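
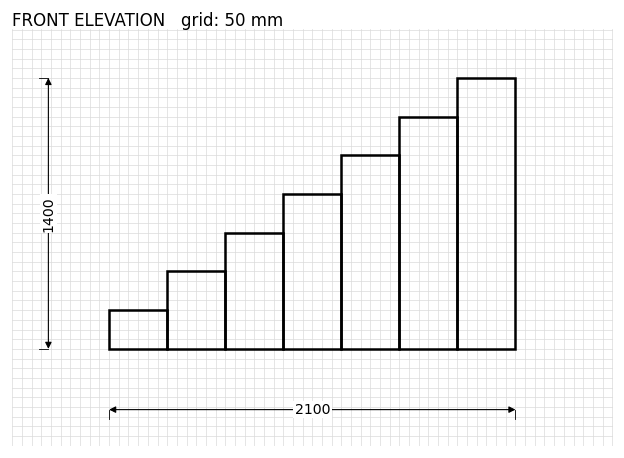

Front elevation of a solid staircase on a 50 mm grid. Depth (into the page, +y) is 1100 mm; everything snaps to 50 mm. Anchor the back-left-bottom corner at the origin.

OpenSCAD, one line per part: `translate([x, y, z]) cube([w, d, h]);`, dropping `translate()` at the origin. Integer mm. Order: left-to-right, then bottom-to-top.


cube([300, 1100, 200]);
translate([300, 0, 0]) cube([300, 1100, 400]);
translate([600, 0, 0]) cube([300, 1100, 600]);
translate([900, 0, 0]) cube([300, 1100, 800]);
translate([1200, 0, 0]) cube([300, 1100, 1000]);
translate([1500, 0, 0]) cube([300, 1100, 1200]);
translate([1800, 0, 0]) cube([300, 1100, 1400]);


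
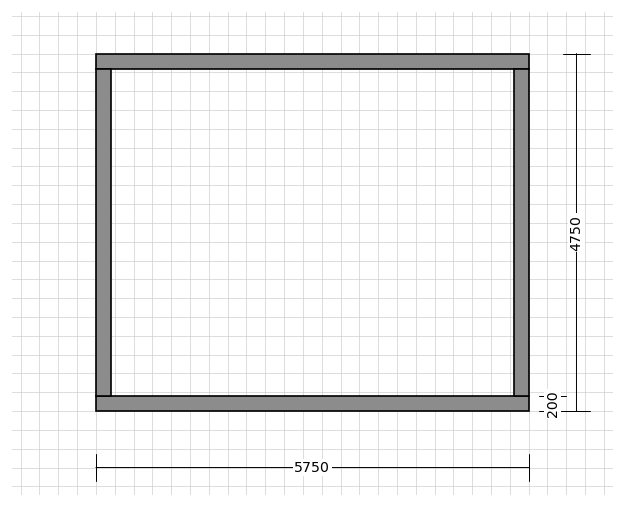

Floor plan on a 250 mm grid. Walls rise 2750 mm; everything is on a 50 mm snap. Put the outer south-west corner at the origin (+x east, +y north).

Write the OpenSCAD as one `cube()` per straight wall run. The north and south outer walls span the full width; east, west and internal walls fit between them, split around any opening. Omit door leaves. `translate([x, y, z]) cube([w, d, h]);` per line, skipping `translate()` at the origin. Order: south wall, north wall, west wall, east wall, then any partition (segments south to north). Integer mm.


cube([5750, 200, 2750]);
translate([0, 4550, 0]) cube([5750, 200, 2750]);
translate([0, 200, 0]) cube([200, 4350, 2750]);
translate([5550, 200, 0]) cube([200, 4350, 2750]);


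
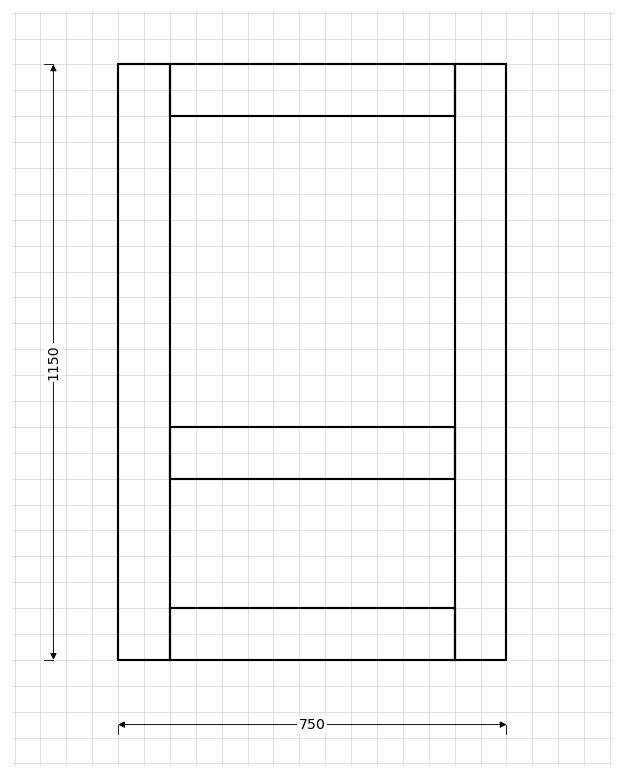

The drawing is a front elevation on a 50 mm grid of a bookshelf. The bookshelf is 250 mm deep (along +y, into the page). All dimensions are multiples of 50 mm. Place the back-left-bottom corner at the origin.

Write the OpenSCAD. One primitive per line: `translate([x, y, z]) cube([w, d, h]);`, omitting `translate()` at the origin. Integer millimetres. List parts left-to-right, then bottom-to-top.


cube([100, 250, 1150]);
translate([100, 0, 0]) cube([550, 250, 100]);
translate([100, 0, 350]) cube([550, 250, 100]);
translate([100, 0, 1050]) cube([550, 250, 100]);
translate([650, 0, 0]) cube([100, 250, 1150]);


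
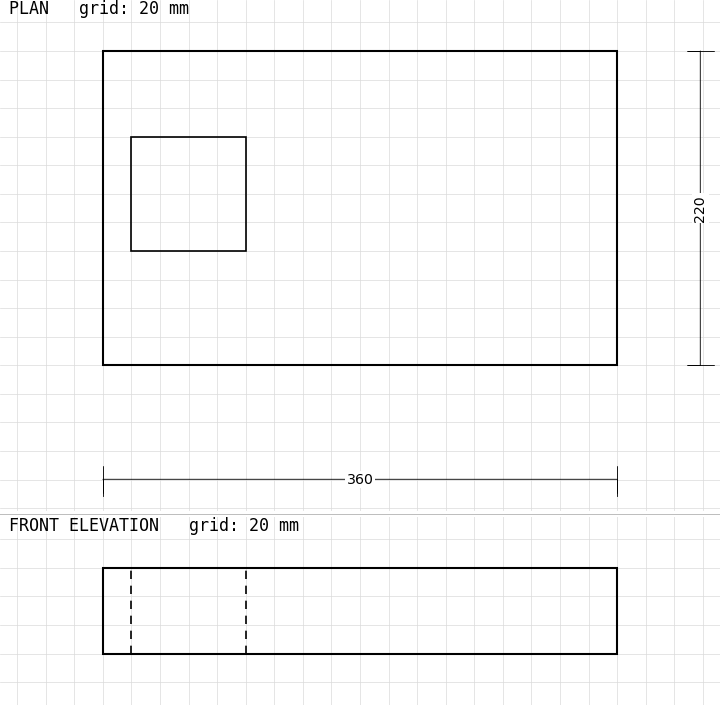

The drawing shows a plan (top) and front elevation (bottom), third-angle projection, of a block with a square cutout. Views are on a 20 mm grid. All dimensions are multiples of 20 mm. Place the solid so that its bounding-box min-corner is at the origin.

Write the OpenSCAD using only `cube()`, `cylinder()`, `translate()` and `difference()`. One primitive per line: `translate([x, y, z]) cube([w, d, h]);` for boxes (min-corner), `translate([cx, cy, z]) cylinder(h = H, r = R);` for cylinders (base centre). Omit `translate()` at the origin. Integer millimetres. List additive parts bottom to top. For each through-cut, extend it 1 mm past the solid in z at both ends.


difference() {
  cube([360, 220, 60]);
  translate([20, 80, -1]) cube([80, 80, 62]);
}


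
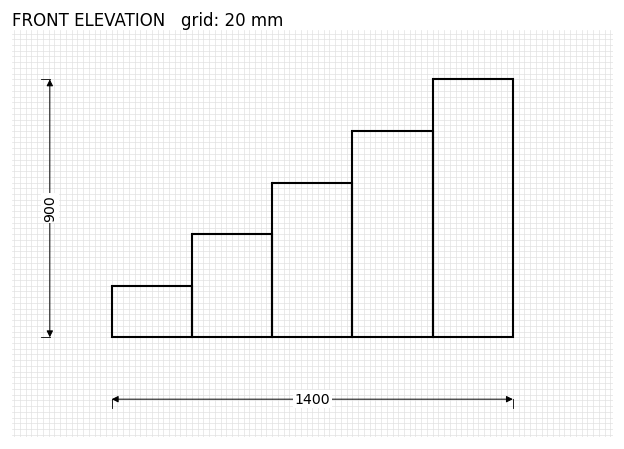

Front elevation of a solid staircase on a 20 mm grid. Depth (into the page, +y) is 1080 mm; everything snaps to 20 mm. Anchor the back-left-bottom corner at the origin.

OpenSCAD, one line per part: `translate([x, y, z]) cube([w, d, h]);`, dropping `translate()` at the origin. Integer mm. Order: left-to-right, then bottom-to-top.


cube([280, 1080, 180]);
translate([280, 0, 0]) cube([280, 1080, 360]);
translate([560, 0, 0]) cube([280, 1080, 540]);
translate([840, 0, 0]) cube([280, 1080, 720]);
translate([1120, 0, 0]) cube([280, 1080, 900]);


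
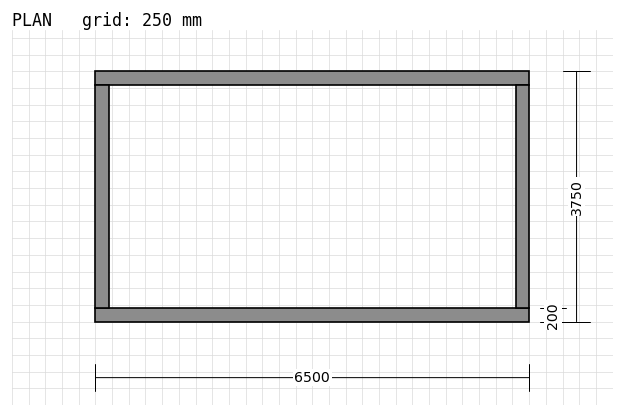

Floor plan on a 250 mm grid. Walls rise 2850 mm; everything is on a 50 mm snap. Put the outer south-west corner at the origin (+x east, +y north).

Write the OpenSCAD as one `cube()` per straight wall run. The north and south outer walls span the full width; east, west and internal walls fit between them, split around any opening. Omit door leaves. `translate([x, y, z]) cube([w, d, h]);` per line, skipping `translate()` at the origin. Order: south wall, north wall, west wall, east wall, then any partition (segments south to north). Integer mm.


cube([6500, 200, 2850]);
translate([0, 3550, 0]) cube([6500, 200, 2850]);
translate([0, 200, 0]) cube([200, 3350, 2850]);
translate([6300, 200, 0]) cube([200, 3350, 2850]);


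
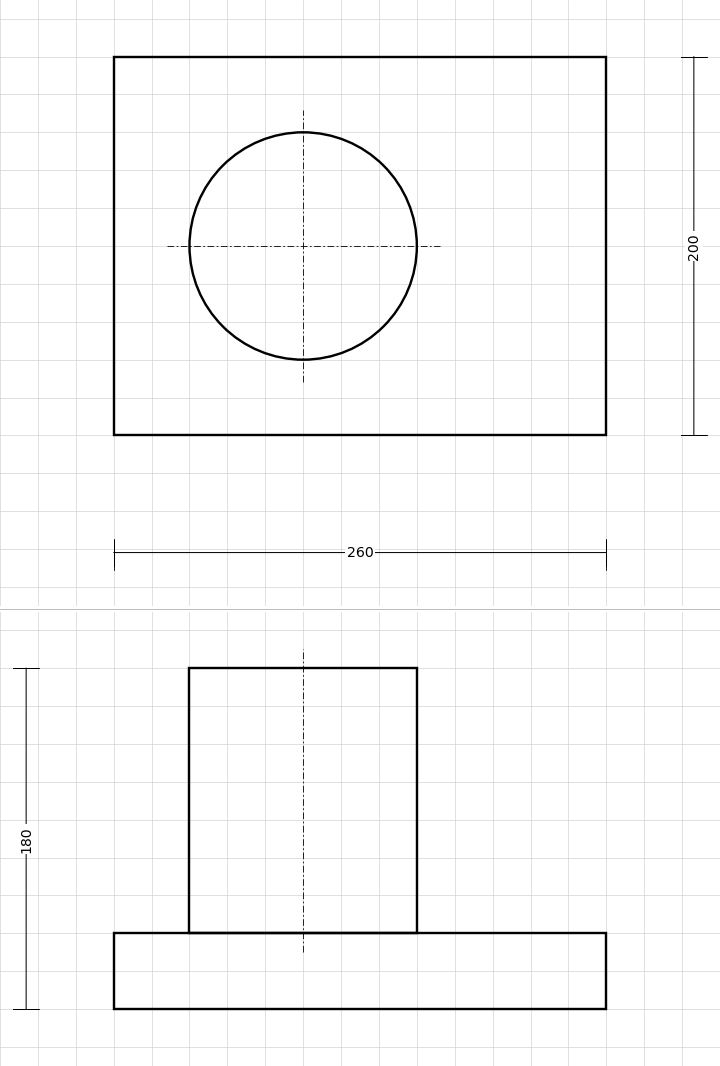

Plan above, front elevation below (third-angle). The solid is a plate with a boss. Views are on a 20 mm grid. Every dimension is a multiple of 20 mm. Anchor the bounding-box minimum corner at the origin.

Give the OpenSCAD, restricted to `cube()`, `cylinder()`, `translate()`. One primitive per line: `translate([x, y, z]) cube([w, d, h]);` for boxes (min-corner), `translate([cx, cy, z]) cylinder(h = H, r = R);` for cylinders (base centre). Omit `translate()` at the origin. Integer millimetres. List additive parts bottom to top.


cube([260, 200, 40]);
translate([100, 100, 40]) cylinder(h = 140, r = 60);


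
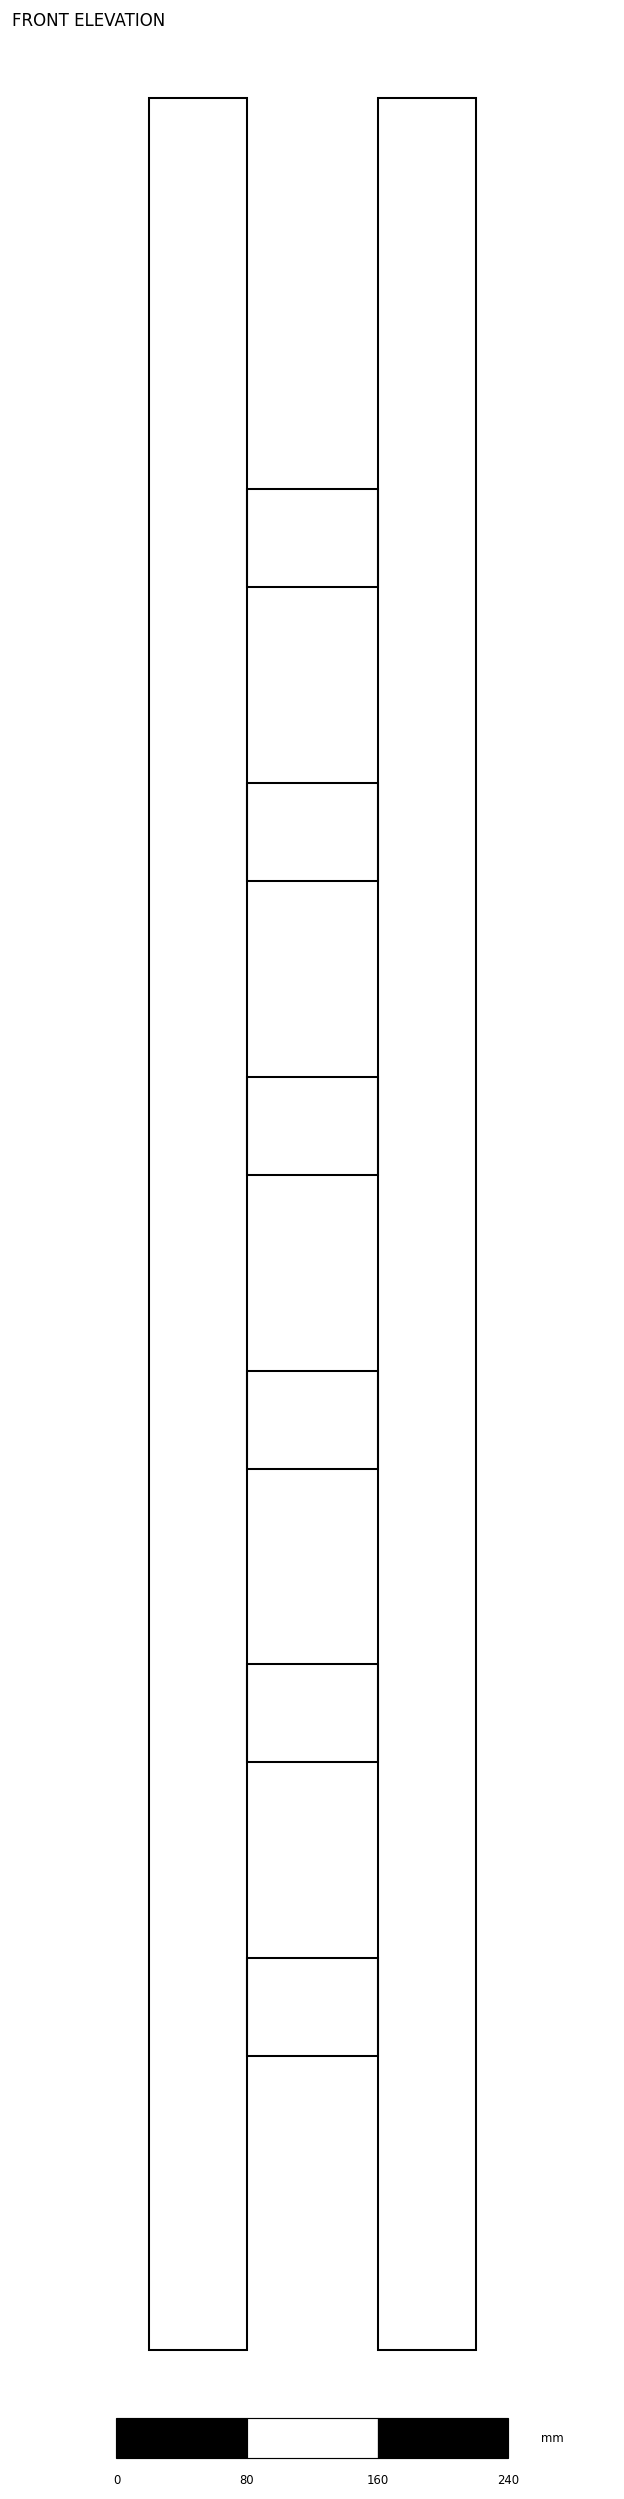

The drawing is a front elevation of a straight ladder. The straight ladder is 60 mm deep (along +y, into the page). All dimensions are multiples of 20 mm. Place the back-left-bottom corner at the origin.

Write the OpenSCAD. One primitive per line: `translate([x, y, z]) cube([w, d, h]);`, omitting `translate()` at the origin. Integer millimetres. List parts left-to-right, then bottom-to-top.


cube([60, 60, 1380]);
translate([60, 0, 180]) cube([80, 60, 60]);
translate([60, 0, 360]) cube([80, 60, 60]);
translate([60, 0, 540]) cube([80, 60, 60]);
translate([60, 0, 720]) cube([80, 60, 60]);
translate([60, 0, 900]) cube([80, 60, 60]);
translate([60, 0, 1080]) cube([80, 60, 60]);
translate([140, 0, 0]) cube([60, 60, 1380]);


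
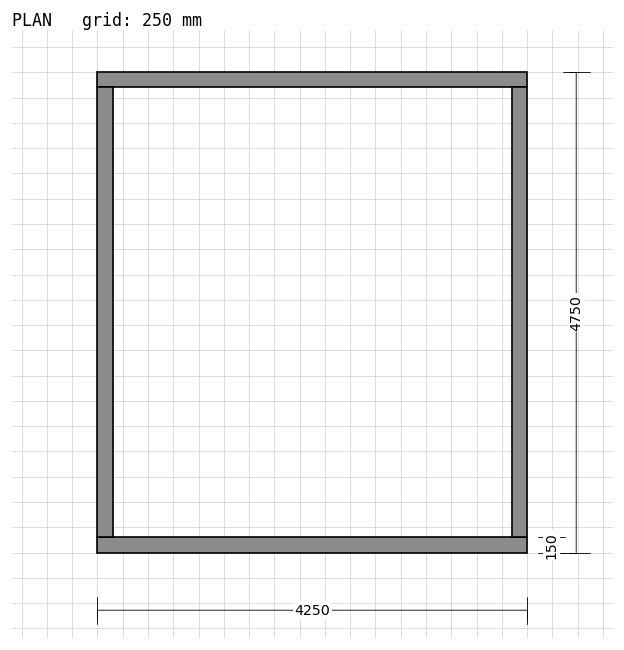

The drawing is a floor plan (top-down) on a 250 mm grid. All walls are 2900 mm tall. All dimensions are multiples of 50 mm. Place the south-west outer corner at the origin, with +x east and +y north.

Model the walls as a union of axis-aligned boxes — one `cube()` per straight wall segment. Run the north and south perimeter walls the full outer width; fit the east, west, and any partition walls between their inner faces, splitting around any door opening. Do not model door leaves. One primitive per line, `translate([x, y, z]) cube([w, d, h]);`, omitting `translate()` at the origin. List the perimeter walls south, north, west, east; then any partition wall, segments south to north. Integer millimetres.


cube([4250, 150, 2900]);
translate([0, 4600, 0]) cube([4250, 150, 2900]);
translate([0, 150, 0]) cube([150, 4450, 2900]);
translate([4100, 150, 0]) cube([150, 4450, 2900]);


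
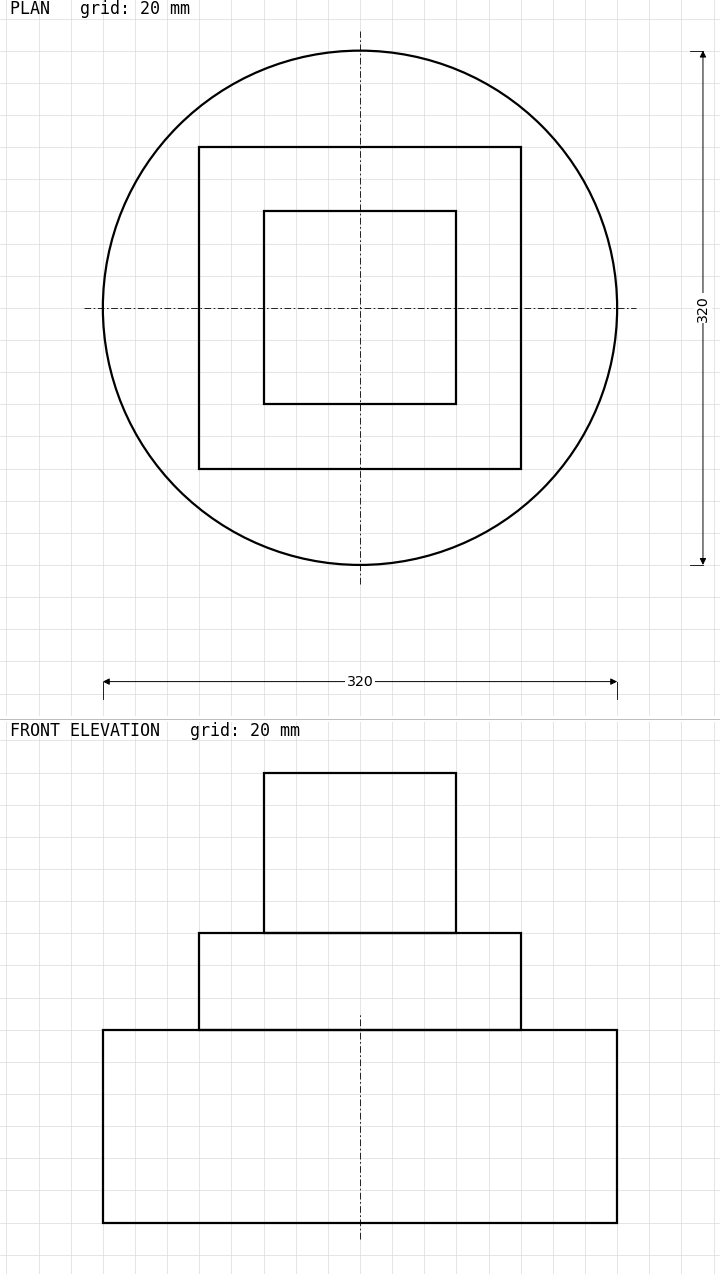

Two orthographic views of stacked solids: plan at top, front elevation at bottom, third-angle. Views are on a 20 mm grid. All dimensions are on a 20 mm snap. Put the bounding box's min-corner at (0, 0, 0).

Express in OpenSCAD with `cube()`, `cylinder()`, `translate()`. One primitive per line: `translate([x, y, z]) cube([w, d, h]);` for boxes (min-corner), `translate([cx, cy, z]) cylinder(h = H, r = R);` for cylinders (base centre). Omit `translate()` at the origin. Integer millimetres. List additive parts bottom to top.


translate([160, 160, 0]) cylinder(h = 120, r = 160);
translate([60, 60, 120]) cube([200, 200, 60]);
translate([100, 100, 180]) cube([120, 120, 100]);


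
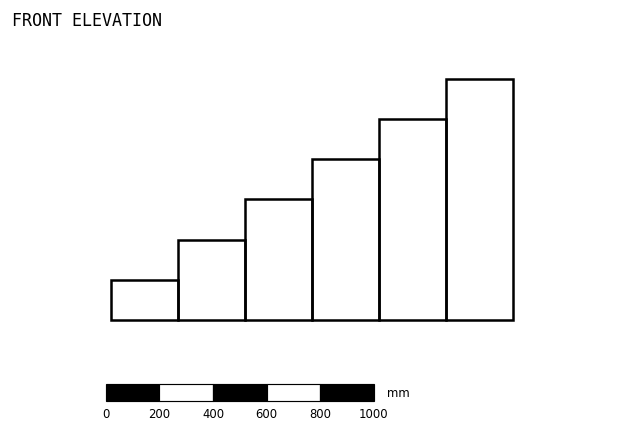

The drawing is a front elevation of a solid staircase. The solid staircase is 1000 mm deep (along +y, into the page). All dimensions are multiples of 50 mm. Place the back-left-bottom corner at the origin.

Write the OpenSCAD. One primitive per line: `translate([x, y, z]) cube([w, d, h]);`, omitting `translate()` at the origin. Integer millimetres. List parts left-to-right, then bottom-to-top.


cube([250, 1000, 150]);
translate([250, 0, 0]) cube([250, 1000, 300]);
translate([500, 0, 0]) cube([250, 1000, 450]);
translate([750, 0, 0]) cube([250, 1000, 600]);
translate([1000, 0, 0]) cube([250, 1000, 750]);
translate([1250, 0, 0]) cube([250, 1000, 900]);


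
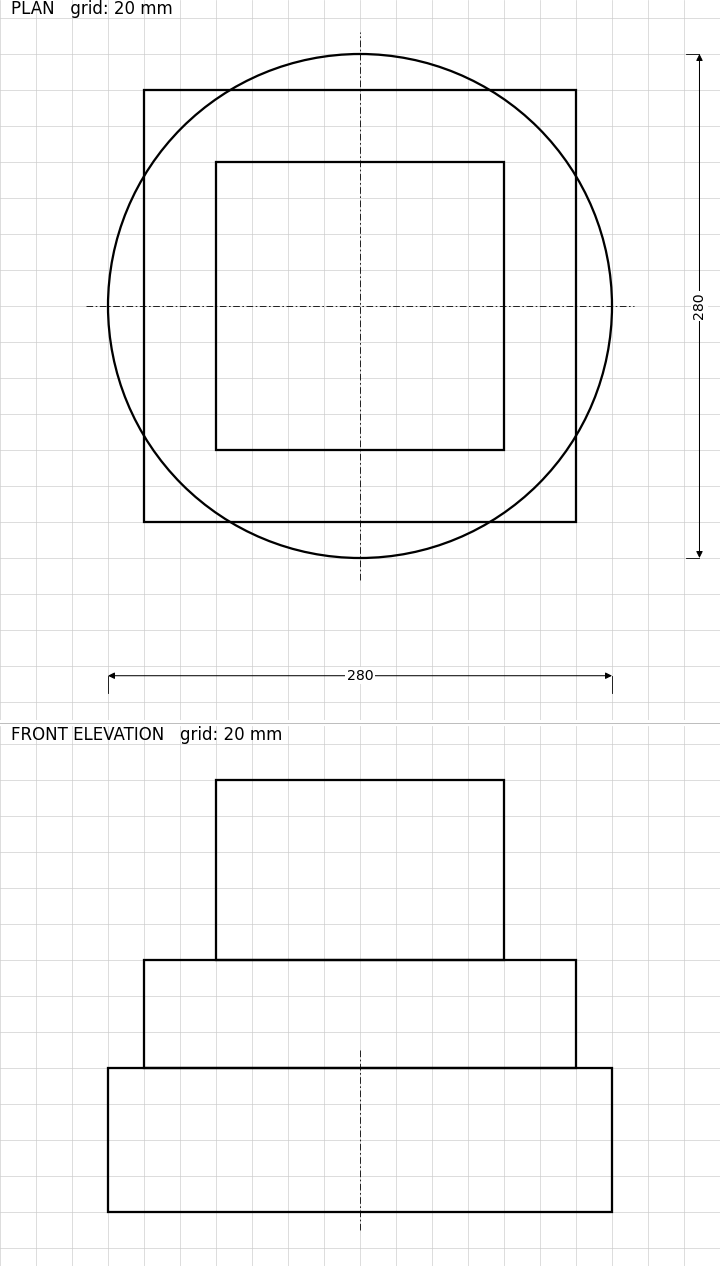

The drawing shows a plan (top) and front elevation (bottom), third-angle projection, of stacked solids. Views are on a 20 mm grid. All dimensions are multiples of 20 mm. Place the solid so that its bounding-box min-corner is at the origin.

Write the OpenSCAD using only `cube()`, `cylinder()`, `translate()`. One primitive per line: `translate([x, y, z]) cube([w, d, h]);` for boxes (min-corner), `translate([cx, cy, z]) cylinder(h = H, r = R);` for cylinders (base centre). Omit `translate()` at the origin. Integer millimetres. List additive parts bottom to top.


translate([140, 140, 0]) cylinder(h = 80, r = 140);
translate([20, 20, 80]) cube([240, 240, 60]);
translate([60, 60, 140]) cube([160, 160, 100]);


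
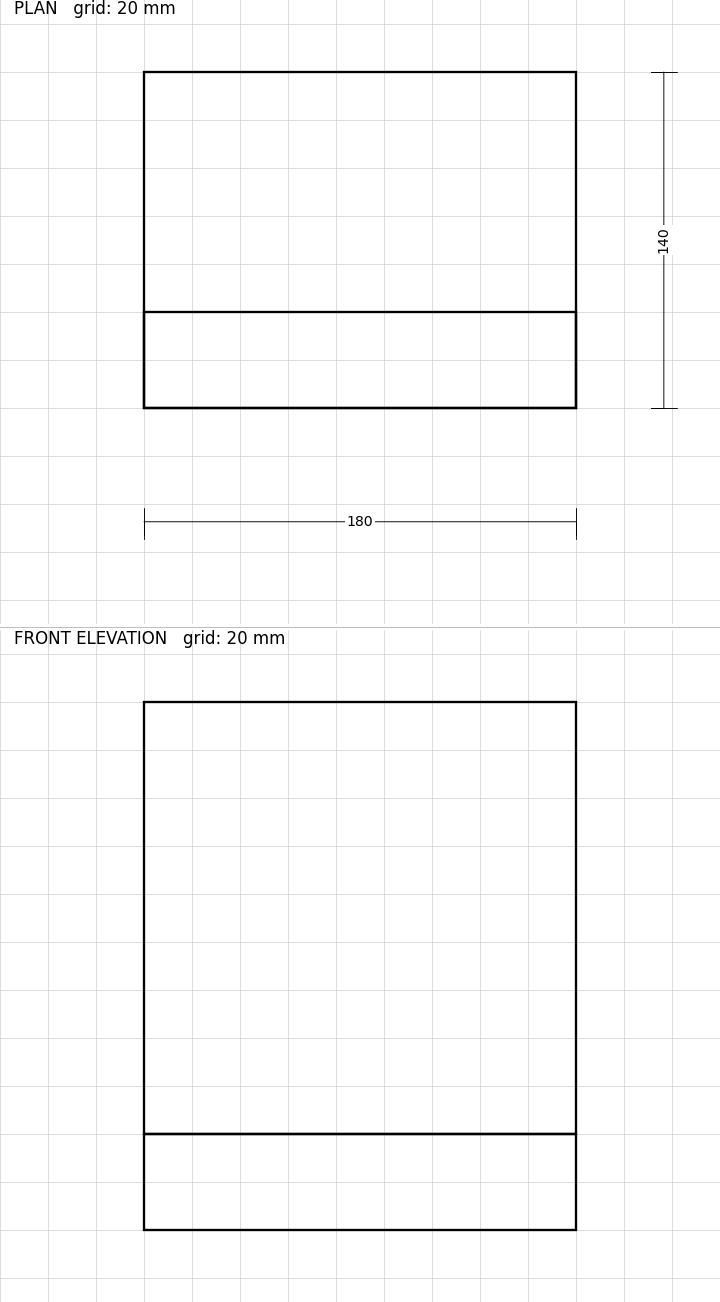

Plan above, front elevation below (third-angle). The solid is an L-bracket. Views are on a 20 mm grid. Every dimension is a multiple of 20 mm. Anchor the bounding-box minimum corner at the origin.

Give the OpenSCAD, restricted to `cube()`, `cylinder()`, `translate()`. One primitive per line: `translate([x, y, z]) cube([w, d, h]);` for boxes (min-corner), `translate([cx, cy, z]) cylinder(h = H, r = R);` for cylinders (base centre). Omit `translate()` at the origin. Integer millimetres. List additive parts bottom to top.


cube([180, 140, 40]);
translate([0, 0, 40]) cube([180, 40, 180]);


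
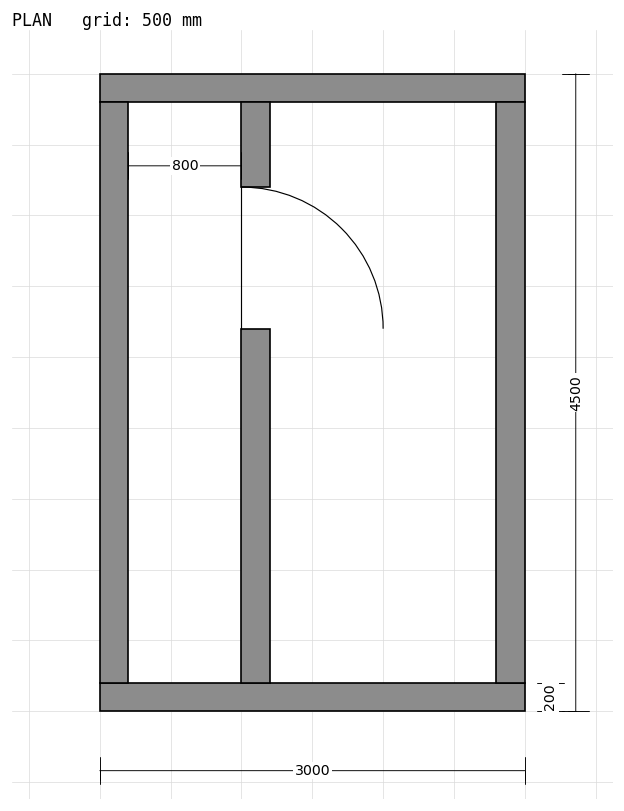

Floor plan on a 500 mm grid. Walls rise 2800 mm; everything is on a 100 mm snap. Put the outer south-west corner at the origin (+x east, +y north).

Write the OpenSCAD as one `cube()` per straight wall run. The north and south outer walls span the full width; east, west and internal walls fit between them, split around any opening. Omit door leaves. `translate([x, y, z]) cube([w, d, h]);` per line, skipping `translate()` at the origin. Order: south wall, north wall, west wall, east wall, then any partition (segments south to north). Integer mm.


cube([3000, 200, 2800]);
translate([0, 4300, 0]) cube([3000, 200, 2800]);
translate([0, 200, 0]) cube([200, 4100, 2800]);
translate([2800, 200, 0]) cube([200, 4100, 2800]);
translate([1000, 200, 0]) cube([200, 2500, 2800]);
translate([1000, 3700, 0]) cube([200, 600, 2800]);


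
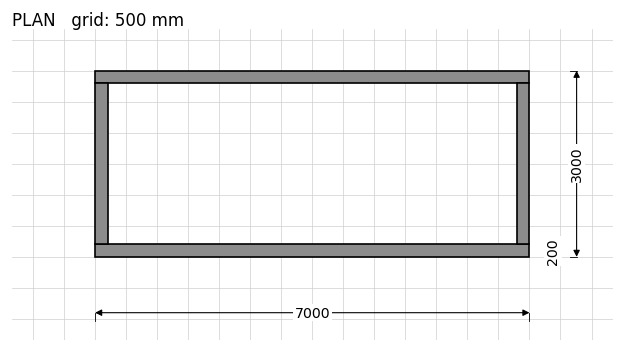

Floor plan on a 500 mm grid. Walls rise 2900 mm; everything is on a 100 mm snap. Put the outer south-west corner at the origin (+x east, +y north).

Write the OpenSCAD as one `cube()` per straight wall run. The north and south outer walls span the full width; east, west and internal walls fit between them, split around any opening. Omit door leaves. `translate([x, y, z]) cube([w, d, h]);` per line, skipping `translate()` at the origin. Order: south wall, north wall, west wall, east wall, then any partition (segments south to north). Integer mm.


cube([7000, 200, 2900]);
translate([0, 2800, 0]) cube([7000, 200, 2900]);
translate([0, 200, 0]) cube([200, 2600, 2900]);
translate([6800, 200, 0]) cube([200, 2600, 2900]);


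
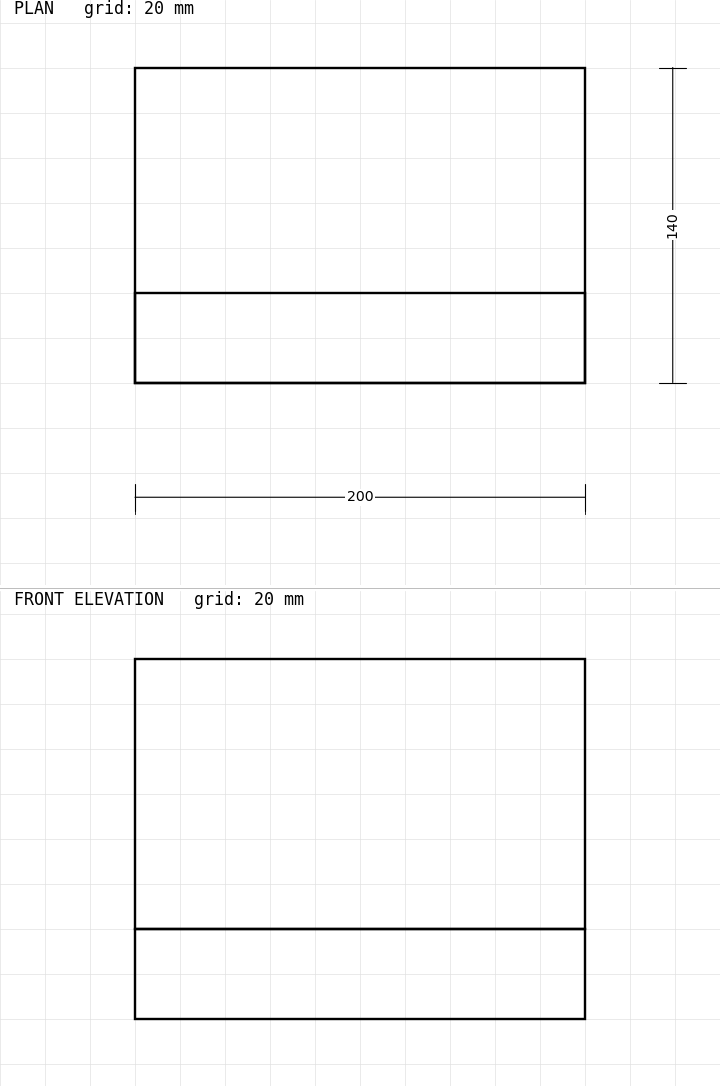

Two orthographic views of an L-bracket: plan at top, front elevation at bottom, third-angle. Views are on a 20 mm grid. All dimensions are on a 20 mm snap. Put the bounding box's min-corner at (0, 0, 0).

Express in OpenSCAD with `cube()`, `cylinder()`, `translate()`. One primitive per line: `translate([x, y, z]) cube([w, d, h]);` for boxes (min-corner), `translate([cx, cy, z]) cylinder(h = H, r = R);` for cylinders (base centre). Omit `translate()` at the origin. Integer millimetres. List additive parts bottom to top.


cube([200, 140, 40]);
translate([0, 0, 40]) cube([200, 40, 120]);


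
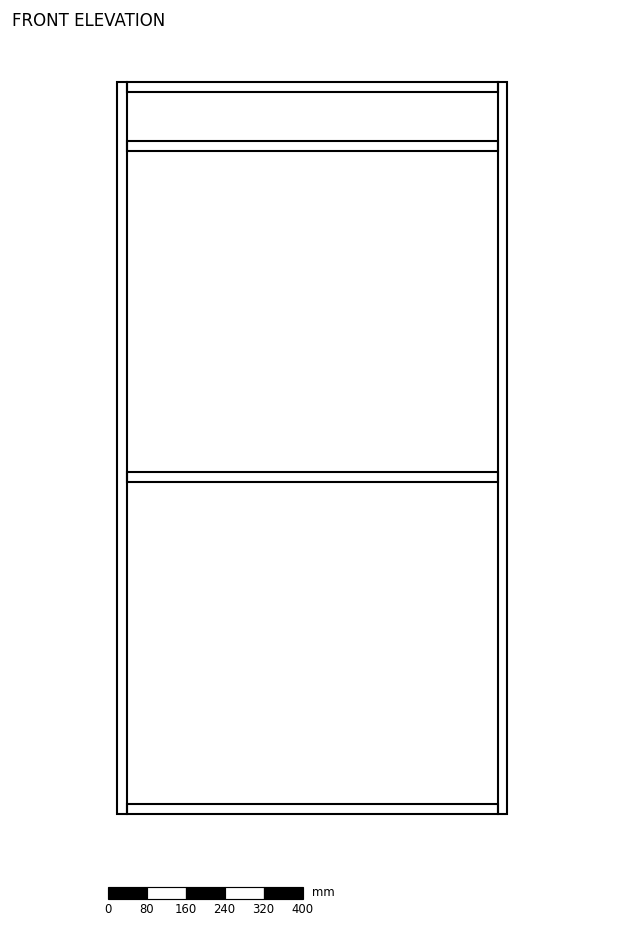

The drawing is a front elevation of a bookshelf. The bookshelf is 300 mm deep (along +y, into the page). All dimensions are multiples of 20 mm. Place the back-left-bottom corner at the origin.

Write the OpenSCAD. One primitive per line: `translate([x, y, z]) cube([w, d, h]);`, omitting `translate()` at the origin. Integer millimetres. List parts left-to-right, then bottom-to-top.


cube([20, 300, 1500]);
translate([20, 0, 0]) cube([760, 300, 20]);
translate([20, 0, 680]) cube([760, 300, 20]);
translate([20, 0, 1360]) cube([760, 300, 20]);
translate([20, 0, 1480]) cube([760, 300, 20]);
translate([780, 0, 0]) cube([20, 300, 1500]);


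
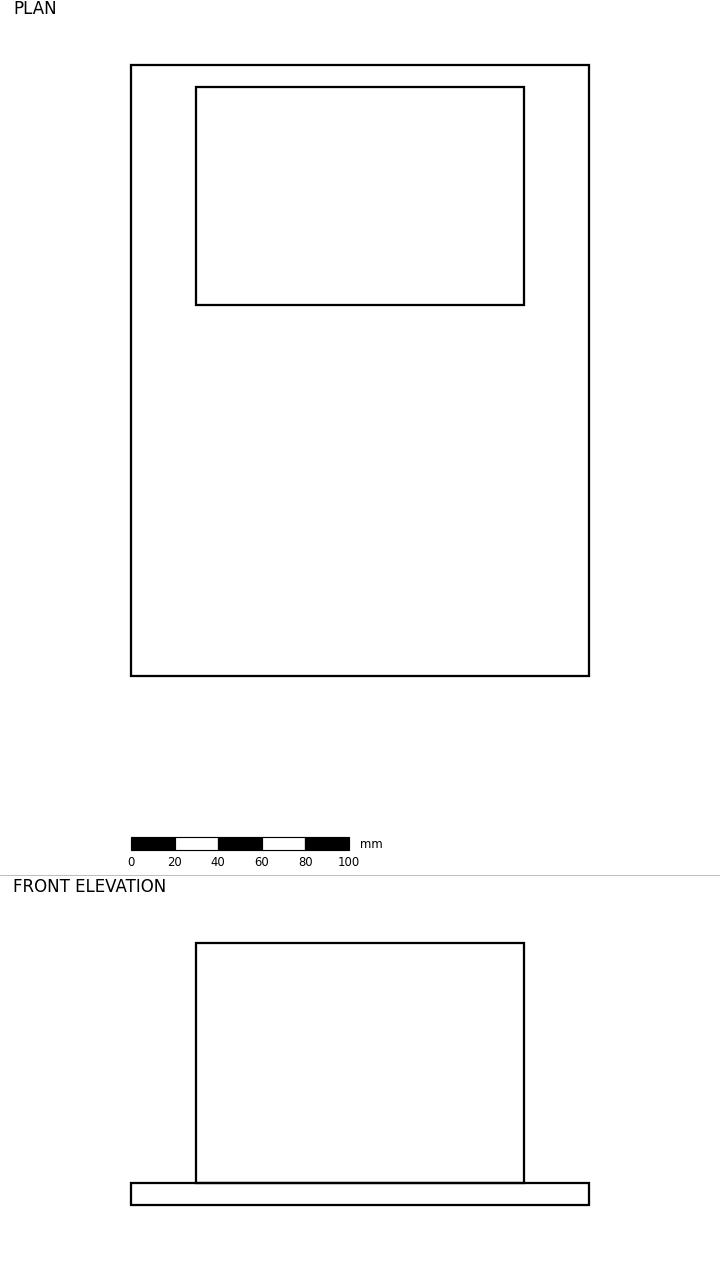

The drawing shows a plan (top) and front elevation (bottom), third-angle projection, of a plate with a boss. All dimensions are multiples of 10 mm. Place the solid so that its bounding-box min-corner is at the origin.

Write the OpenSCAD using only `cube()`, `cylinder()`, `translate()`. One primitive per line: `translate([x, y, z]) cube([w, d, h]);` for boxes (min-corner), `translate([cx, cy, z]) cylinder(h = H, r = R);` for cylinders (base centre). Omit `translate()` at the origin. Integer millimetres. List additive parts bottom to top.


cube([210, 280, 10]);
translate([30, 170, 10]) cube([150, 100, 110]);


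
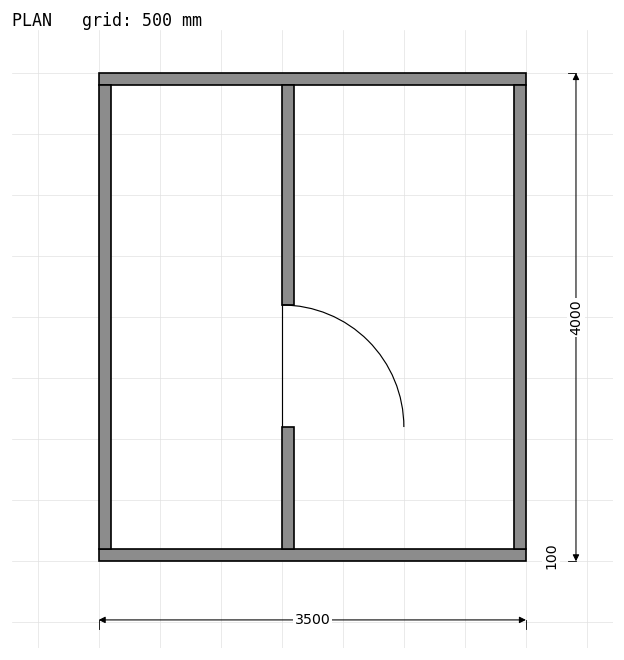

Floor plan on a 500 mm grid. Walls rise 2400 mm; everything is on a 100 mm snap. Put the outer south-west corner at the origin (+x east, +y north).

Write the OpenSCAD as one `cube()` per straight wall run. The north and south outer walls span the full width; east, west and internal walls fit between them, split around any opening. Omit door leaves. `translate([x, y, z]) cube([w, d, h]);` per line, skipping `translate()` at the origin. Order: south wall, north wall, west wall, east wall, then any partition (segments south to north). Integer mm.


cube([3500, 100, 2400]);
translate([0, 3900, 0]) cube([3500, 100, 2400]);
translate([0, 100, 0]) cube([100, 3800, 2400]);
translate([3400, 100, 0]) cube([100, 3800, 2400]);
translate([1500, 100, 0]) cube([100, 1000, 2400]);
translate([1500, 2100, 0]) cube([100, 1800, 2400]);


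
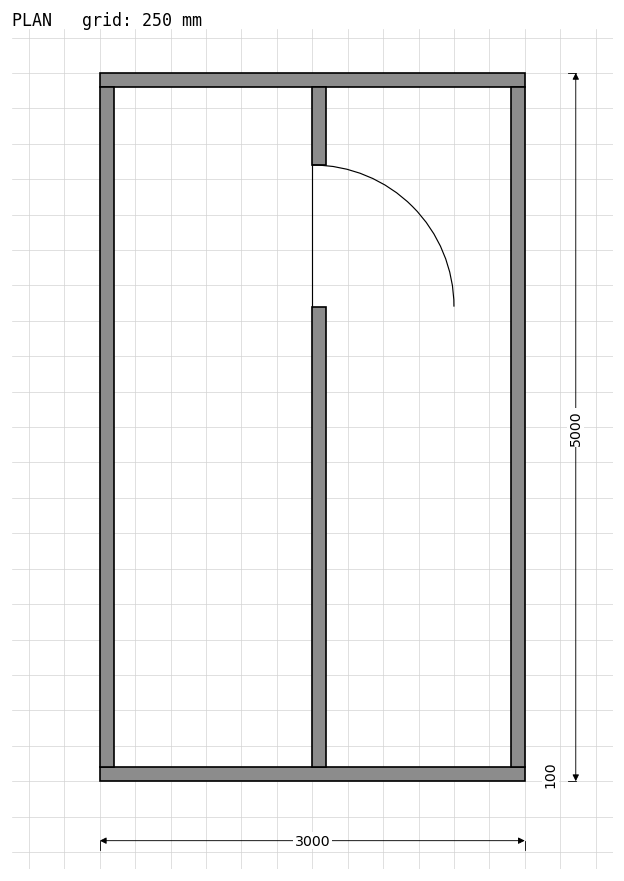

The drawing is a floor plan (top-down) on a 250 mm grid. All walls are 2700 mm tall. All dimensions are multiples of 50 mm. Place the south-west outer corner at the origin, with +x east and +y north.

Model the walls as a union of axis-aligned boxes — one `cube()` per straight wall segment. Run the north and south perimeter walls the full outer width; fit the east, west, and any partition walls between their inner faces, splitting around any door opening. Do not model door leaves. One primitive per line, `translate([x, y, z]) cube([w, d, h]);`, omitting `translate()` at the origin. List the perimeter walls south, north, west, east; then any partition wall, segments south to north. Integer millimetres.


cube([3000, 100, 2700]);
translate([0, 4900, 0]) cube([3000, 100, 2700]);
translate([0, 100, 0]) cube([100, 4800, 2700]);
translate([2900, 100, 0]) cube([100, 4800, 2700]);
translate([1500, 100, 0]) cube([100, 3250, 2700]);
translate([1500, 4350, 0]) cube([100, 550, 2700]);


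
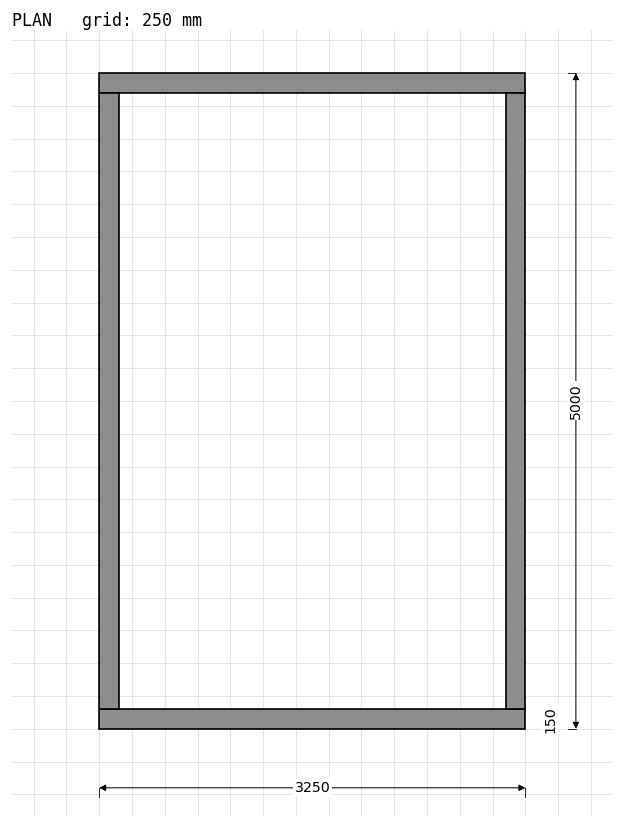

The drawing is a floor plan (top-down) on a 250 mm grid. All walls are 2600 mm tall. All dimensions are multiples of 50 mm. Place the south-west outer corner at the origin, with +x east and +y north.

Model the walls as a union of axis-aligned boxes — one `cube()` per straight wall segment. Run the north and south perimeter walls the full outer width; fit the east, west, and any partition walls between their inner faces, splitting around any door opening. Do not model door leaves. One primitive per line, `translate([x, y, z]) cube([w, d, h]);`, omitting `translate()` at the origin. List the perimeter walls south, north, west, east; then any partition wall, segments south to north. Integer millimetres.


cube([3250, 150, 2600]);
translate([0, 4850, 0]) cube([3250, 150, 2600]);
translate([0, 150, 0]) cube([150, 4700, 2600]);
translate([3100, 150, 0]) cube([150, 4700, 2600]);


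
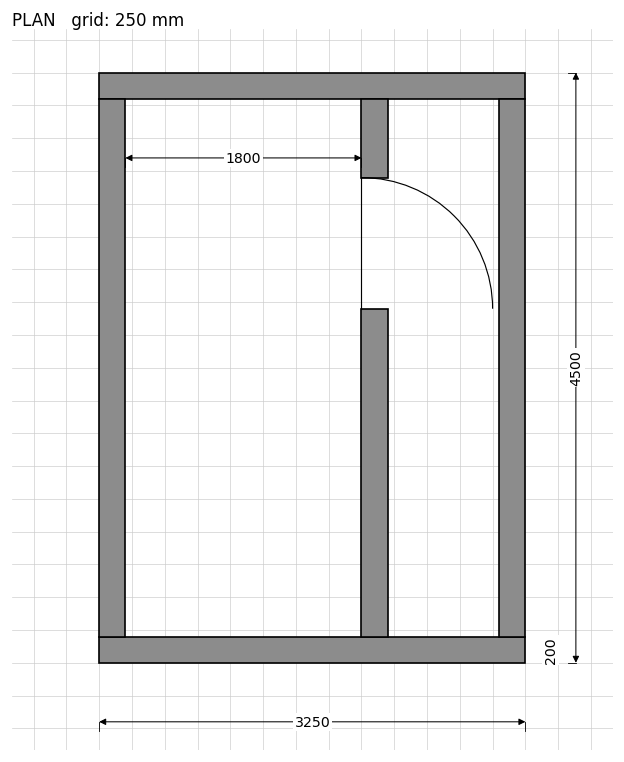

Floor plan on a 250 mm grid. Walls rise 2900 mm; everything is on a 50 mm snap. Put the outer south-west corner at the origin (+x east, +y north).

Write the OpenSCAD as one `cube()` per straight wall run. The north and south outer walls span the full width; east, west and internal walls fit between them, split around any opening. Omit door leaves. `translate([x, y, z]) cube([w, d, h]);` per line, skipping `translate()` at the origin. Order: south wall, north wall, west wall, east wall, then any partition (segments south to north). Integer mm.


cube([3250, 200, 2900]);
translate([0, 4300, 0]) cube([3250, 200, 2900]);
translate([0, 200, 0]) cube([200, 4100, 2900]);
translate([3050, 200, 0]) cube([200, 4100, 2900]);
translate([2000, 200, 0]) cube([200, 2500, 2900]);
translate([2000, 3700, 0]) cube([200, 600, 2900]);


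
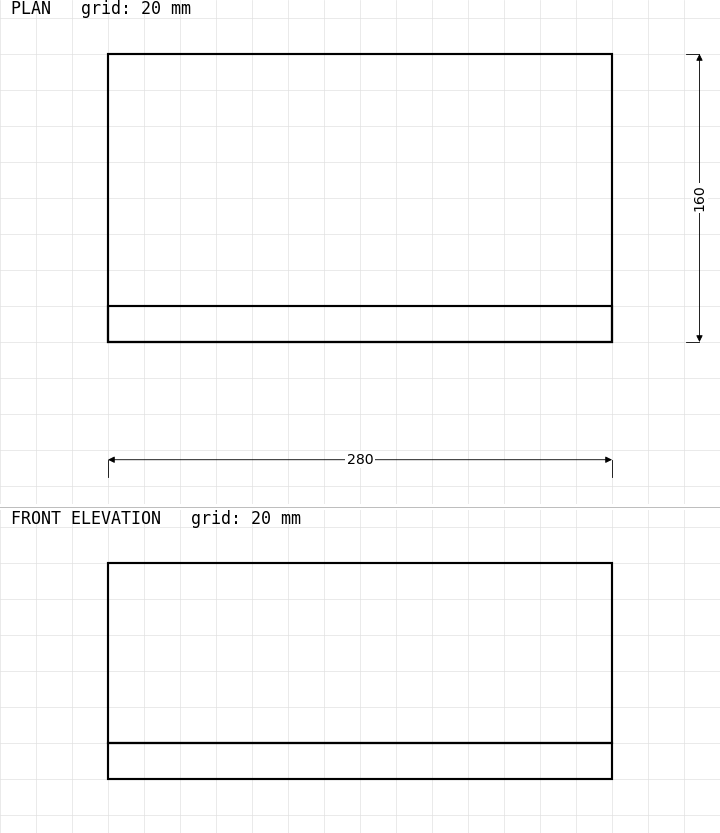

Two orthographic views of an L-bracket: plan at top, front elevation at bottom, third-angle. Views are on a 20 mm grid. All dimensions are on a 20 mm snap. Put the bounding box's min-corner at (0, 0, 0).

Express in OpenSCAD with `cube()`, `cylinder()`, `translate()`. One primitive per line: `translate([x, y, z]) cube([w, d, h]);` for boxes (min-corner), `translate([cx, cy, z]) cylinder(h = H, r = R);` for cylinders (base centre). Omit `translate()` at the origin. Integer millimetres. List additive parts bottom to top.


cube([280, 160, 20]);
translate([0, 0, 20]) cube([280, 20, 100]);


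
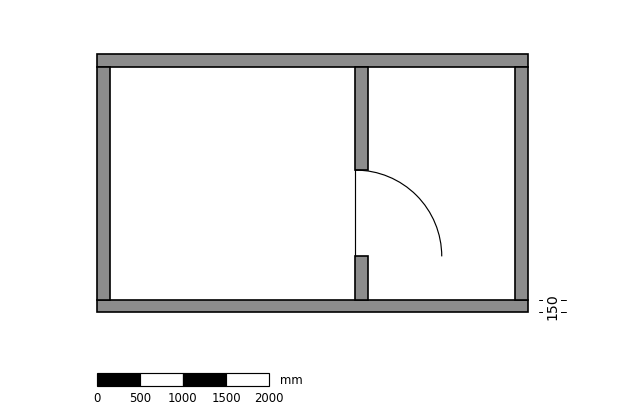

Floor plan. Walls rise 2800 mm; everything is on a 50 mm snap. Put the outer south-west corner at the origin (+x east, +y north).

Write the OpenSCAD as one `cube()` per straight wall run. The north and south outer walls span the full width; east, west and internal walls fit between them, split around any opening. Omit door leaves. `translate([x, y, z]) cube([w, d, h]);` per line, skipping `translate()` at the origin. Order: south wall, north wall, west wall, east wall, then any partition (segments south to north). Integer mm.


cube([5000, 150, 2800]);
translate([0, 2850, 0]) cube([5000, 150, 2800]);
translate([0, 150, 0]) cube([150, 2700, 2800]);
translate([4850, 150, 0]) cube([150, 2700, 2800]);
translate([3000, 150, 0]) cube([150, 500, 2800]);
translate([3000, 1650, 0]) cube([150, 1200, 2800]);


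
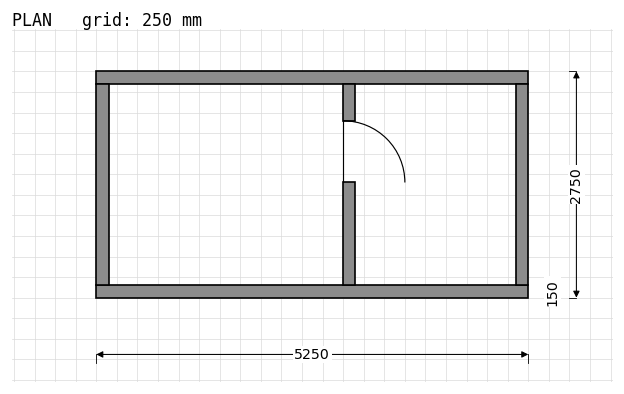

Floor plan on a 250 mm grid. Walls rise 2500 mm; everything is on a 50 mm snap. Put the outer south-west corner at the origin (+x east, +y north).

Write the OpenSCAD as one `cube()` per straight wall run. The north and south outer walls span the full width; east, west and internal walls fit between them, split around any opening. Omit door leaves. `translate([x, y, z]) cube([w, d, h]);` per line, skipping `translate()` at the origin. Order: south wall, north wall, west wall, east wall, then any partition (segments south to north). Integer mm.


cube([5250, 150, 2500]);
translate([0, 2600, 0]) cube([5250, 150, 2500]);
translate([0, 150, 0]) cube([150, 2450, 2500]);
translate([5100, 150, 0]) cube([150, 2450, 2500]);
translate([3000, 150, 0]) cube([150, 1250, 2500]);
translate([3000, 2150, 0]) cube([150, 450, 2500]);


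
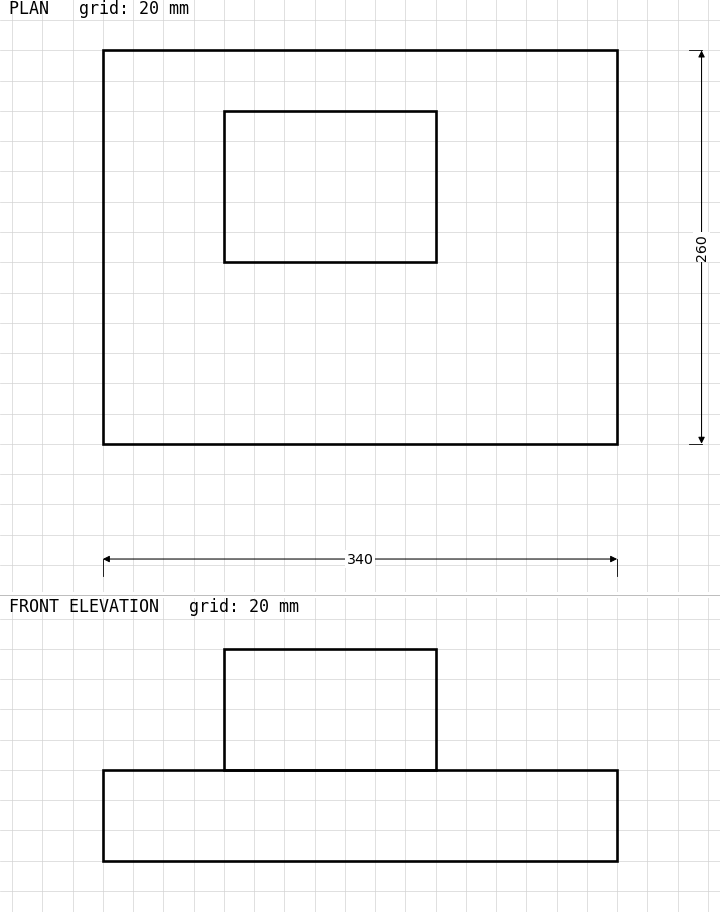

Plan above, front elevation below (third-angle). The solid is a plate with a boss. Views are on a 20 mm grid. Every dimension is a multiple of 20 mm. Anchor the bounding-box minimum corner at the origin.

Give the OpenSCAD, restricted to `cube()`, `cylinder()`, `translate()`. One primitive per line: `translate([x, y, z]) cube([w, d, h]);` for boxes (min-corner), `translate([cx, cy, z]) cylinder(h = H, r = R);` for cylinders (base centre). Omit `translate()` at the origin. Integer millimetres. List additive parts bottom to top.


cube([340, 260, 60]);
translate([80, 120, 60]) cube([140, 100, 80]);


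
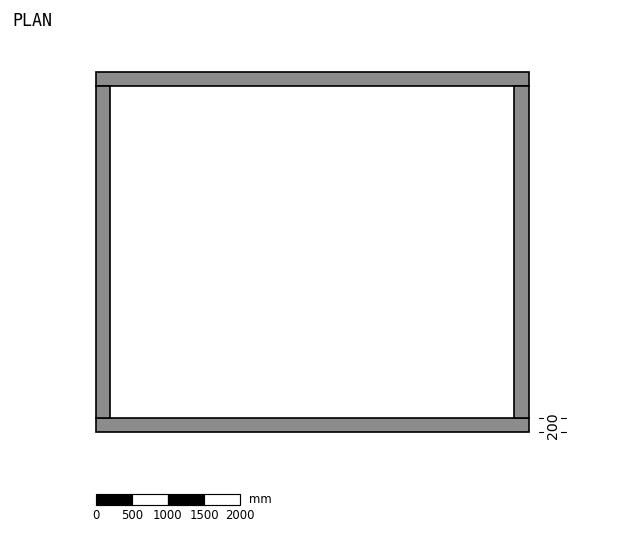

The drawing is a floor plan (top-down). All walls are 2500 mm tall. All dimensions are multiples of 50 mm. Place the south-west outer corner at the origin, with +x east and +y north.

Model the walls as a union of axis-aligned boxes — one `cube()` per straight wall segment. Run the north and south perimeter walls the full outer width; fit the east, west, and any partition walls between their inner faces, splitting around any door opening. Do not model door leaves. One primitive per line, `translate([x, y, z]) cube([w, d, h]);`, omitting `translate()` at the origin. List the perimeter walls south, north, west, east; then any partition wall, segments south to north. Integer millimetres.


cube([6000, 200, 2500]);
translate([0, 4800, 0]) cube([6000, 200, 2500]);
translate([0, 200, 0]) cube([200, 4600, 2500]);
translate([5800, 200, 0]) cube([200, 4600, 2500]);


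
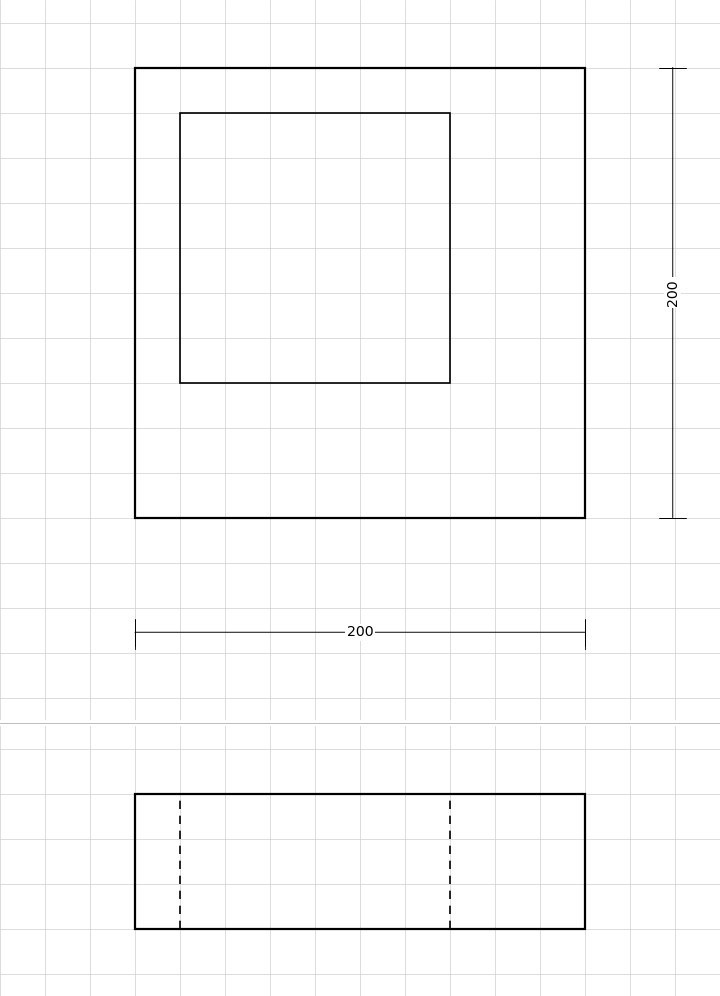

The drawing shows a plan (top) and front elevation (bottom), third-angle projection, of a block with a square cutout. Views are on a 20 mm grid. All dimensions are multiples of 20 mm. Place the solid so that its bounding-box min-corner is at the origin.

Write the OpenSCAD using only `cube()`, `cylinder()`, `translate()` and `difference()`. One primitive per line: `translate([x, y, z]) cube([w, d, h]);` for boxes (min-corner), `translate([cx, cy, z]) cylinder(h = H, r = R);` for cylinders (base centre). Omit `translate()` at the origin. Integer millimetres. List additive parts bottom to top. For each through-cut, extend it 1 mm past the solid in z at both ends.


difference() {
  cube([200, 200, 60]);
  translate([20, 60, -1]) cube([120, 120, 62]);
}


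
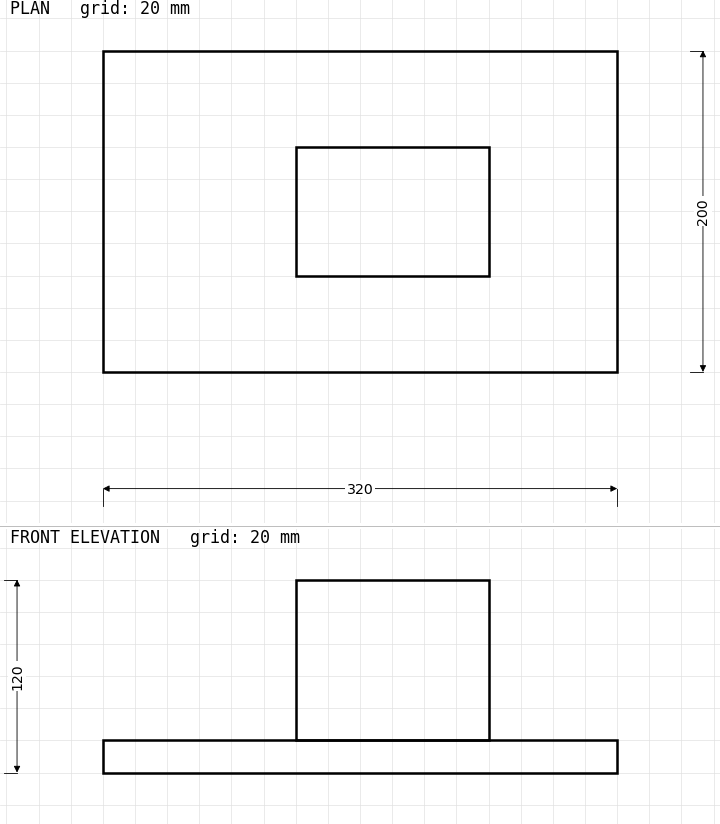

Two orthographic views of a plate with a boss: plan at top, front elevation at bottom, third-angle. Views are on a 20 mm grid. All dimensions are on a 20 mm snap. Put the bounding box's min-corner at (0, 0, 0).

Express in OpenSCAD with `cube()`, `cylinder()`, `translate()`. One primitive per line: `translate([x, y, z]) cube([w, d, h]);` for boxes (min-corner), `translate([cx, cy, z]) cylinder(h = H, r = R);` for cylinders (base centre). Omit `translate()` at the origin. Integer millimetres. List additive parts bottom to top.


cube([320, 200, 20]);
translate([120, 60, 20]) cube([120, 80, 100]);


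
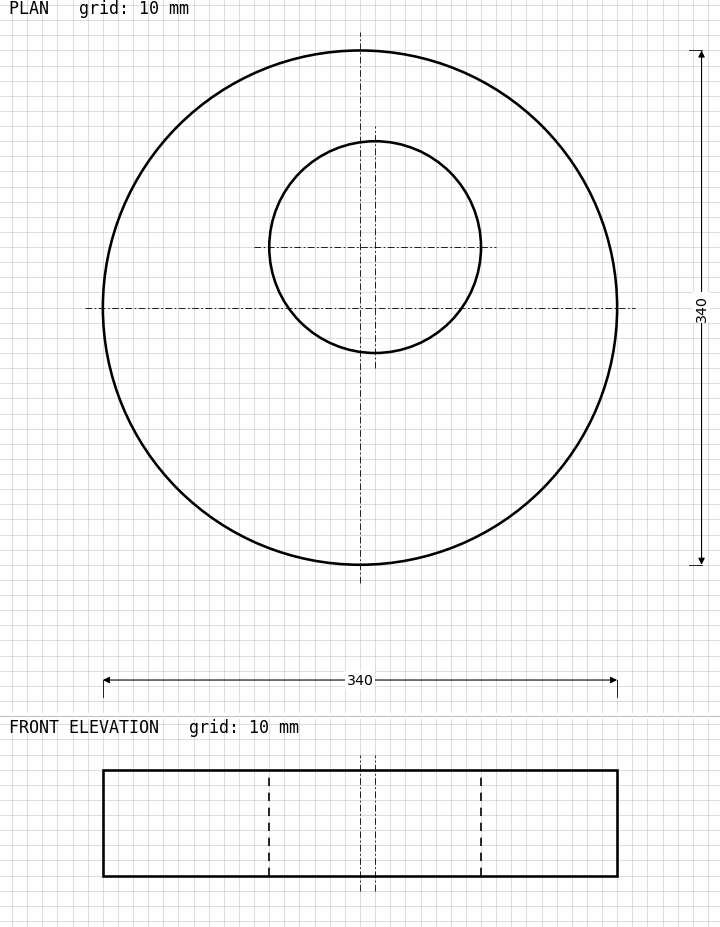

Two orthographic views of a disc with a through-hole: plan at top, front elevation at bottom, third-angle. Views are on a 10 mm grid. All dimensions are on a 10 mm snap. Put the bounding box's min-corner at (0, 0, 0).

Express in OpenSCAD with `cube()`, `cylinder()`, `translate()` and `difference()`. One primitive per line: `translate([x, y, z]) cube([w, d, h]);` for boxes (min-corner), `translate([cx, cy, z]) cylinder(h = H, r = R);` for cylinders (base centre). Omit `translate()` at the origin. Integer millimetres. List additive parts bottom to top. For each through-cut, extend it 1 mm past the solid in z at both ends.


difference() {
  translate([170, 170, 0]) cylinder(h = 70, r = 170);
  translate([180, 210, -1]) cylinder(h = 72, r = 70);
}


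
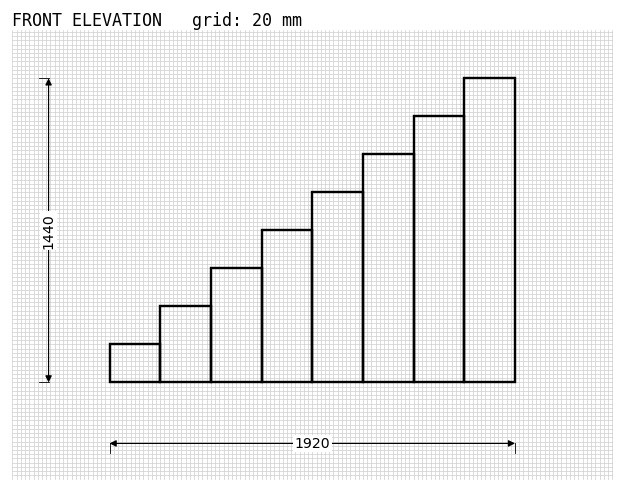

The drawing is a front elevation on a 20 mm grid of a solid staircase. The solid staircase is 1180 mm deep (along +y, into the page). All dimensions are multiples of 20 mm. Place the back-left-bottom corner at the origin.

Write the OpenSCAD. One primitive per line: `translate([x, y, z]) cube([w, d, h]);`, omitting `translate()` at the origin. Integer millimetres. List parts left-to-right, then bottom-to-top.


cube([240, 1180, 180]);
translate([240, 0, 0]) cube([240, 1180, 360]);
translate([480, 0, 0]) cube([240, 1180, 540]);
translate([720, 0, 0]) cube([240, 1180, 720]);
translate([960, 0, 0]) cube([240, 1180, 900]);
translate([1200, 0, 0]) cube([240, 1180, 1080]);
translate([1440, 0, 0]) cube([240, 1180, 1260]);
translate([1680, 0, 0]) cube([240, 1180, 1440]);


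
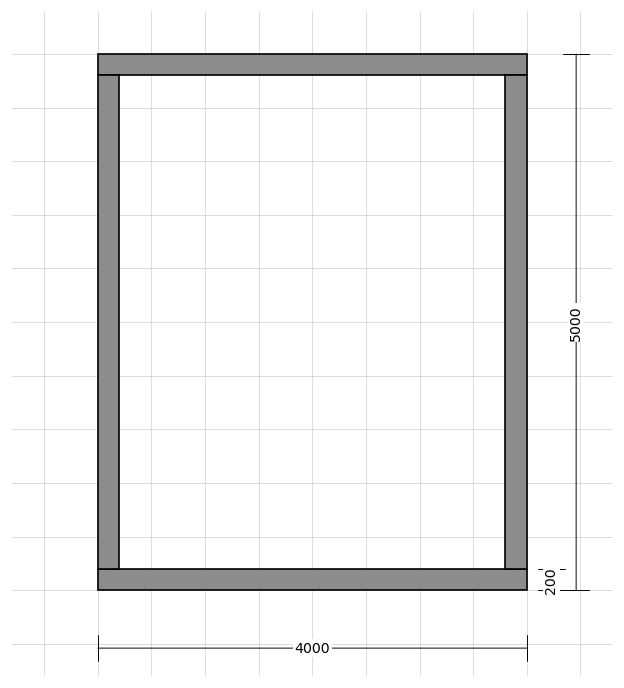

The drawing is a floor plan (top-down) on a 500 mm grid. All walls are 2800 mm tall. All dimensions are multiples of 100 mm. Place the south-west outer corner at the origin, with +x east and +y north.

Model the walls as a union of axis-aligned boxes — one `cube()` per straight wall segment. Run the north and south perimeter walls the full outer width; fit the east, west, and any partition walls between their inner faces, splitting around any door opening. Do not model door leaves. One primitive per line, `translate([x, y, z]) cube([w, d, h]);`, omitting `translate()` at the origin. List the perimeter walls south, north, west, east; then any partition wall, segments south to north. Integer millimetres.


cube([4000, 200, 2800]);
translate([0, 4800, 0]) cube([4000, 200, 2800]);
translate([0, 200, 0]) cube([200, 4600, 2800]);
translate([3800, 200, 0]) cube([200, 4600, 2800]);


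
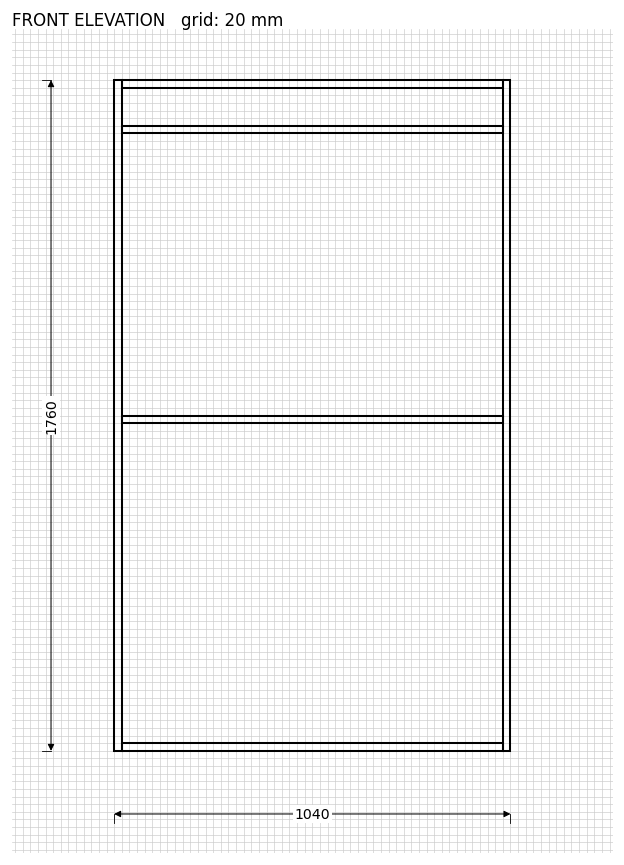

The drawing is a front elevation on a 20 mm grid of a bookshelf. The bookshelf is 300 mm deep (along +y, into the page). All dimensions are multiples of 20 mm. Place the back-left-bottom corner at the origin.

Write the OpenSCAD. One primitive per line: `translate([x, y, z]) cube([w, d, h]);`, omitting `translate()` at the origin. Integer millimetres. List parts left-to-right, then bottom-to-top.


cube([20, 300, 1760]);
translate([20, 0, 0]) cube([1000, 300, 20]);
translate([20, 0, 860]) cube([1000, 300, 20]);
translate([20, 0, 1620]) cube([1000, 300, 20]);
translate([20, 0, 1740]) cube([1000, 300, 20]);
translate([1020, 0, 0]) cube([20, 300, 1760]);


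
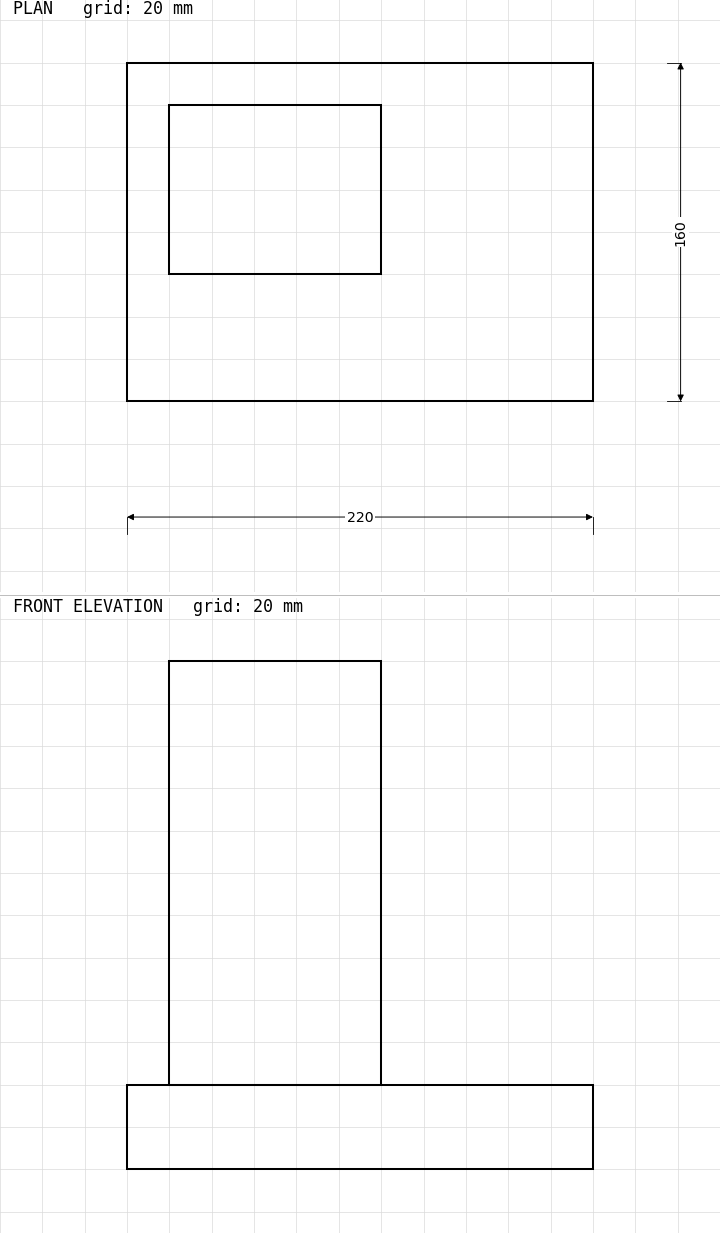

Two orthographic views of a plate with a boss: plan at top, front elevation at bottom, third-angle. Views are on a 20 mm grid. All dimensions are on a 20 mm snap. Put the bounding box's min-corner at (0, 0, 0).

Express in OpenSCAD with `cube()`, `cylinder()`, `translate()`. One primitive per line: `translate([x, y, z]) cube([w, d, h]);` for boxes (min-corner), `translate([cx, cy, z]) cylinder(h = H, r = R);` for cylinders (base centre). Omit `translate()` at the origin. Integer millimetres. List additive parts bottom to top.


cube([220, 160, 40]);
translate([20, 60, 40]) cube([100, 80, 200]);


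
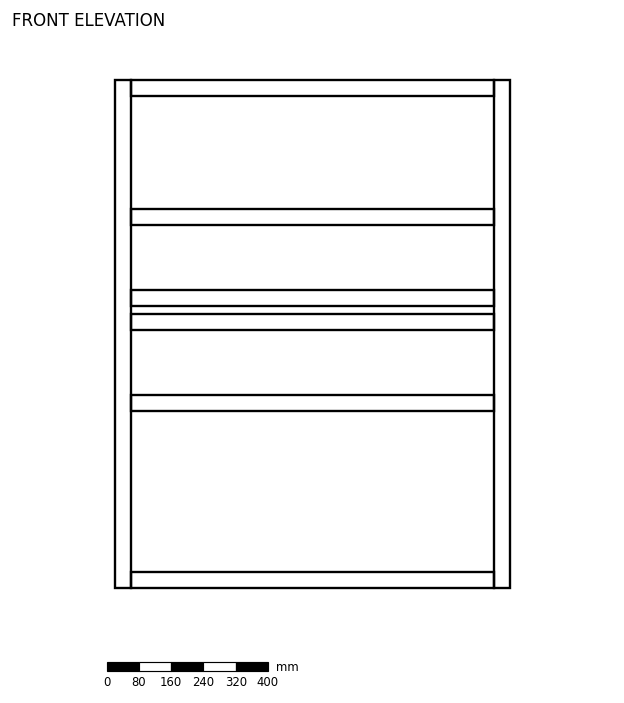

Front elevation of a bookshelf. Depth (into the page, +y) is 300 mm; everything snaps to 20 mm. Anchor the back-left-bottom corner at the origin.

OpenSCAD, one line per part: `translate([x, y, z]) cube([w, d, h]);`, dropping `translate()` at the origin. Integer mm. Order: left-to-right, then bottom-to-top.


cube([40, 300, 1260]);
translate([40, 0, 0]) cube([900, 300, 40]);
translate([40, 0, 440]) cube([900, 300, 40]);
translate([40, 0, 640]) cube([900, 300, 40]);
translate([40, 0, 700]) cube([900, 300, 40]);
translate([40, 0, 900]) cube([900, 300, 40]);
translate([40, 0, 1220]) cube([900, 300, 40]);
translate([940, 0, 0]) cube([40, 300, 1260]);


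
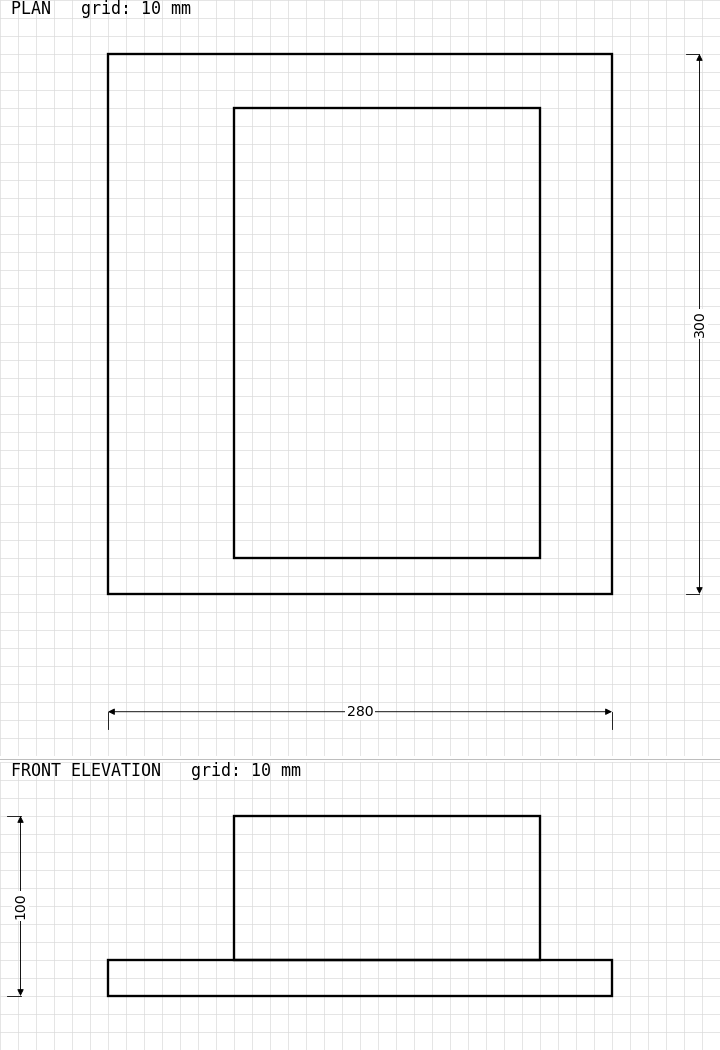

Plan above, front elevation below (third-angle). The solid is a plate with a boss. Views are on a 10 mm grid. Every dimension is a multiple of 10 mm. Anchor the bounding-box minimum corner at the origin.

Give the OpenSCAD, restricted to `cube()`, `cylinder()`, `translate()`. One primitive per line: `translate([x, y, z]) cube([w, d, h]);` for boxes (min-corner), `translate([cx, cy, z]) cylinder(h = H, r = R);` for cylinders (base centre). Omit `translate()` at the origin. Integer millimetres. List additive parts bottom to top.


cube([280, 300, 20]);
translate([70, 20, 20]) cube([170, 250, 80]);


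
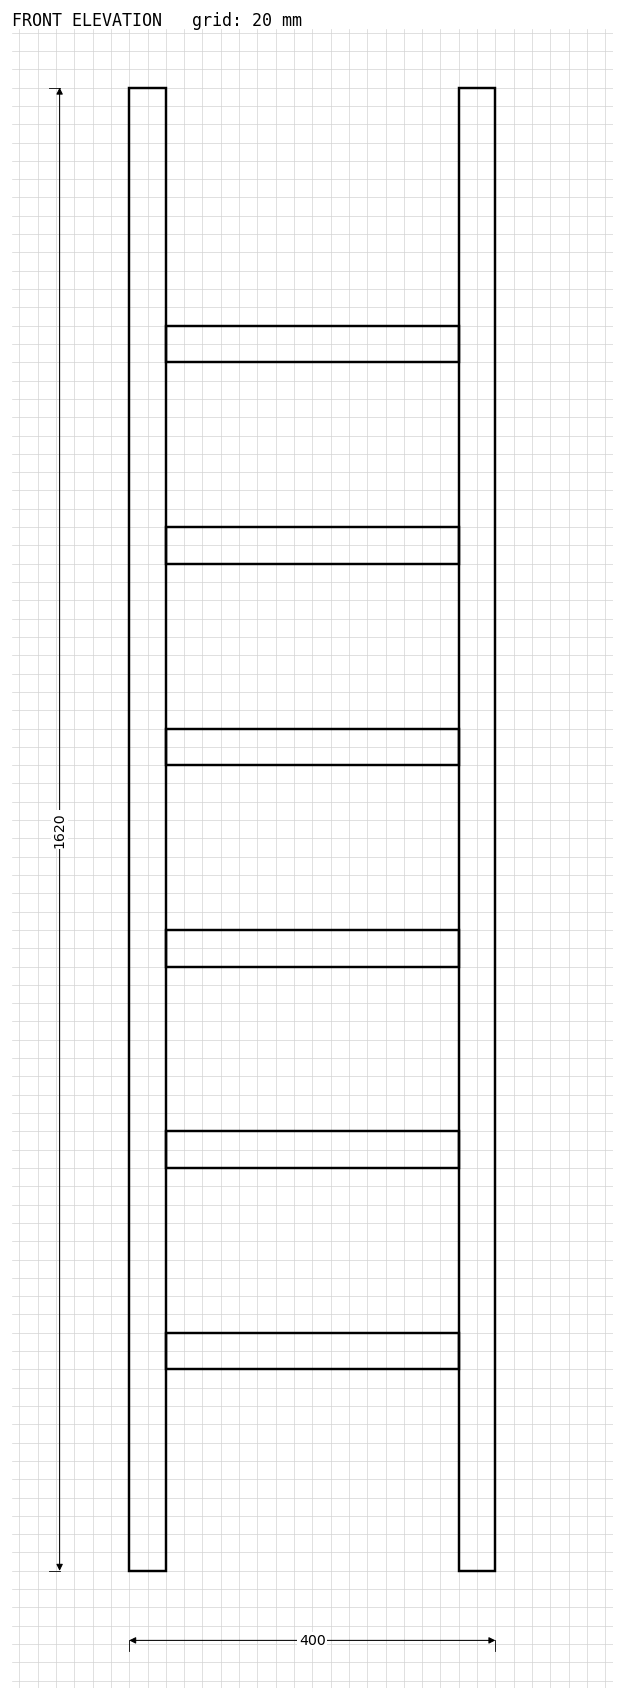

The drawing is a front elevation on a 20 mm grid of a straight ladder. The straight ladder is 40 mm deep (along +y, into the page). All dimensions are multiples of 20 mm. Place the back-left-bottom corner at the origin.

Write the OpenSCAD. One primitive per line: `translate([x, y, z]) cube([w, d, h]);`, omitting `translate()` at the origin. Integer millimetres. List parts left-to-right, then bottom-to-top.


cube([40, 40, 1620]);
translate([40, 0, 220]) cube([320, 40, 40]);
translate([40, 0, 440]) cube([320, 40, 40]);
translate([40, 0, 660]) cube([320, 40, 40]);
translate([40, 0, 880]) cube([320, 40, 40]);
translate([40, 0, 1100]) cube([320, 40, 40]);
translate([40, 0, 1320]) cube([320, 40, 40]);
translate([360, 0, 0]) cube([40, 40, 1620]);
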